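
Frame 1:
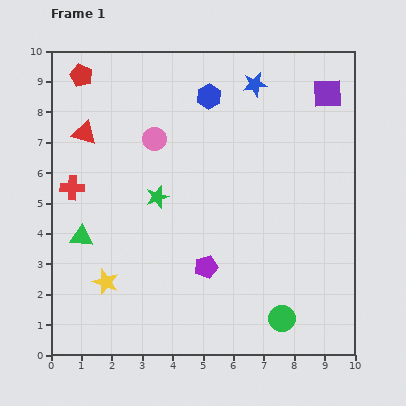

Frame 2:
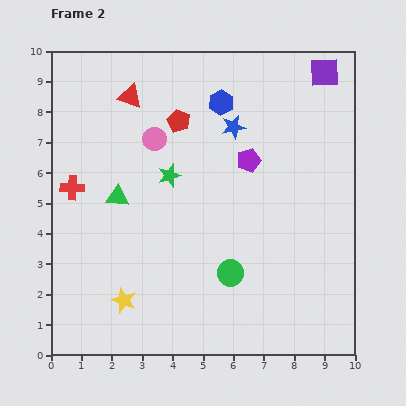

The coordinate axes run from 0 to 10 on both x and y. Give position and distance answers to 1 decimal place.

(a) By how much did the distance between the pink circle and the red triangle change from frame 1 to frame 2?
-0.7

Distance in frame 1: 2.3. Distance in frame 2: 1.6.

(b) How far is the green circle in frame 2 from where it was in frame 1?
2.3

The green circle moved from (7.6, 1.2) to (5.9, 2.7), a distance of √(1.7² + 1.5²) ≈ 2.3.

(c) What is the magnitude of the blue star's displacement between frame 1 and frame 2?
1.6

The blue star moved from (6.7, 8.9) to (6.0, 7.5), a distance of √(0.7² + 1.4²) ≈ 1.6.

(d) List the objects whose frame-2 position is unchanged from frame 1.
the pink circle, the red cross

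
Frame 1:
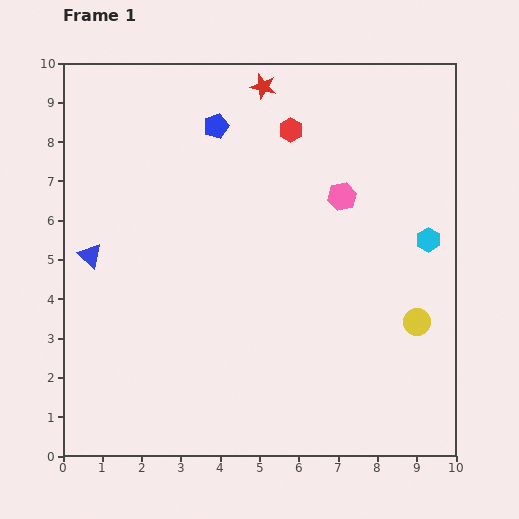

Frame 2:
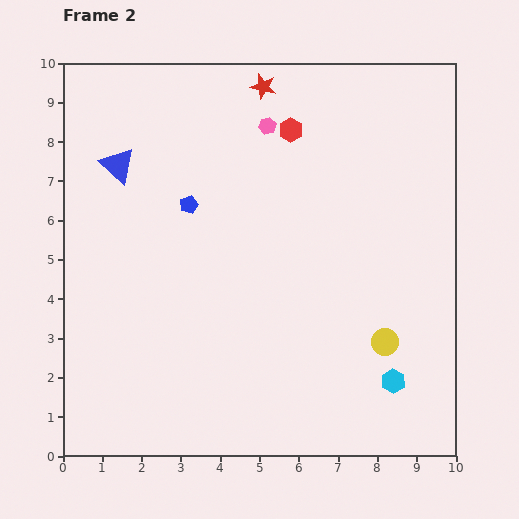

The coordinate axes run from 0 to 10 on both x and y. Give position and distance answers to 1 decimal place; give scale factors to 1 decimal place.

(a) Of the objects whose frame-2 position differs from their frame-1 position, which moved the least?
the yellow circle

(moved 0.9)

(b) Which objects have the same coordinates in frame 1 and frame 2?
the red star, the red hexagon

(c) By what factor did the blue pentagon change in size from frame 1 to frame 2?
0.7×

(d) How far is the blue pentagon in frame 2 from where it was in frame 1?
2.1

The blue pentagon moved from (3.9, 8.4) to (3.2, 6.4), a distance of √(0.7² + 2.0²) ≈ 2.1.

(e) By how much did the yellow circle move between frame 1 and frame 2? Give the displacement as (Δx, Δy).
(-0.8, -0.5)

The yellow circle was at (9.0, 3.4) in frame 1 and (8.2, 2.9) in frame 2.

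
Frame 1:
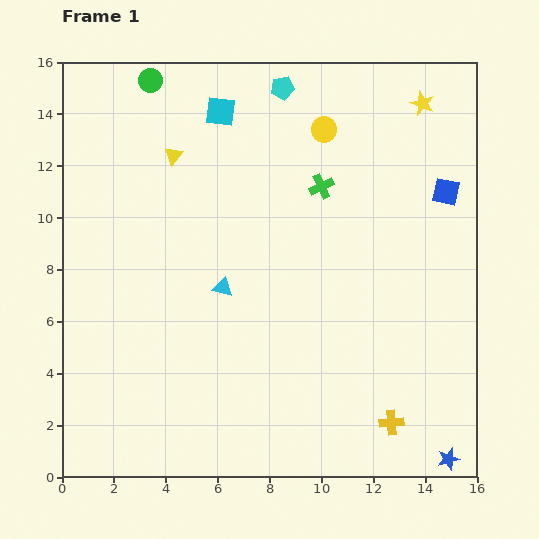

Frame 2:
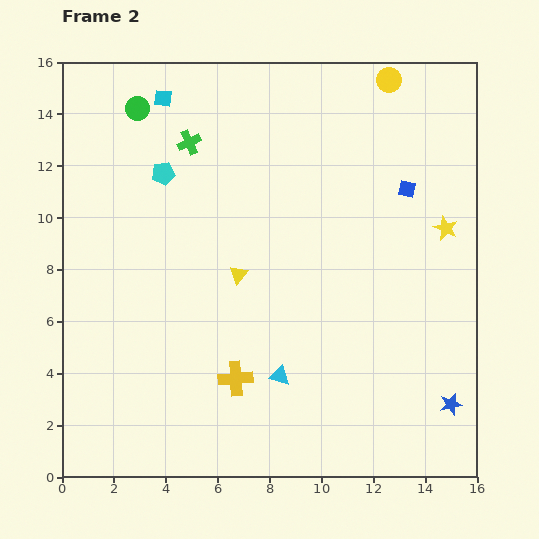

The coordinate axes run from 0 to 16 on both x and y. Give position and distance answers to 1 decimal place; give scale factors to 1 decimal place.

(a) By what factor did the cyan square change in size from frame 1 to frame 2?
0.6×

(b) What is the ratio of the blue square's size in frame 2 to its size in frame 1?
0.6×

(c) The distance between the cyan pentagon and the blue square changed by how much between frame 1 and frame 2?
+1.9

Distance in frame 1: 7.5. Distance in frame 2: 9.4.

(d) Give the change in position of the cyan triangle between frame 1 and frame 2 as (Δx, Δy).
(2.2, -3.4)

The cyan triangle was at (6.2, 7.3) in frame 1 and (8.4, 3.9) in frame 2.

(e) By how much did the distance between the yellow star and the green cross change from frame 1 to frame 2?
+5.4

Distance in frame 1: 5.0. Distance in frame 2: 10.4.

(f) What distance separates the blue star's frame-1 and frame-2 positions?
2.1

The blue star moved from (14.9, 0.7) to (15.0, 2.8), a distance of √(0.1² + 2.1²) ≈ 2.1.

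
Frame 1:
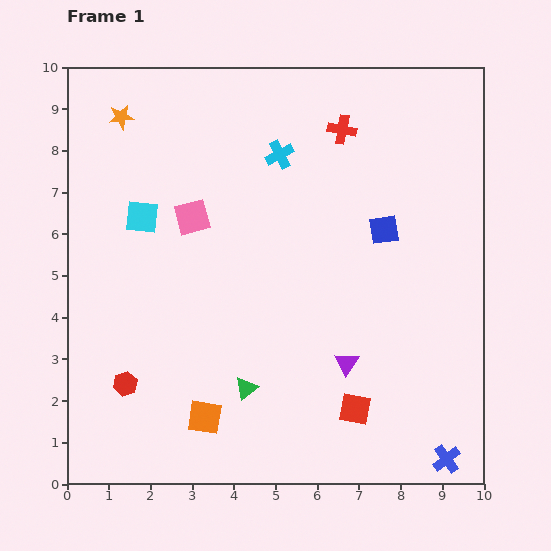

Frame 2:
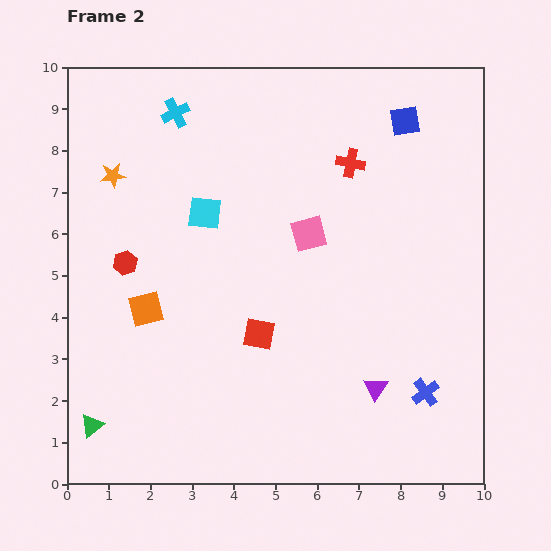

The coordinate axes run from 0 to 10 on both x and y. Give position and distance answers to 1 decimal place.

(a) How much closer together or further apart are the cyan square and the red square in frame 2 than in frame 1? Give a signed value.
-3.7

Distance in frame 1: 6.9. Distance in frame 2: 3.2.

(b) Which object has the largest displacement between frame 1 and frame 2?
the green triangle

(moved 3.8; next 3.0)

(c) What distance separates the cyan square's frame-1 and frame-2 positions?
1.5

The cyan square moved from (1.8, 6.4) to (3.3, 6.5), a distance of √(1.5² + 0.1²) ≈ 1.5.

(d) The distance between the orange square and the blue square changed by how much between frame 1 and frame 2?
+1.5

Distance in frame 1: 6.2. Distance in frame 2: 7.7.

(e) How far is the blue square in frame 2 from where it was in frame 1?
2.6

The blue square moved from (7.6, 6.1) to (8.1, 8.7), a distance of √(0.5² + 2.6²) ≈ 2.6.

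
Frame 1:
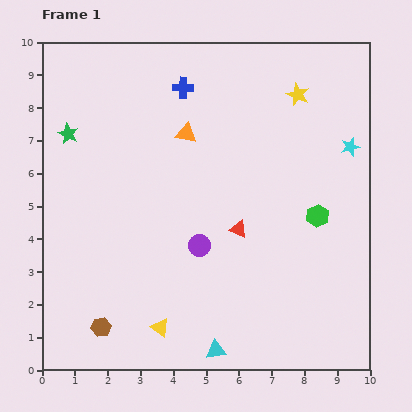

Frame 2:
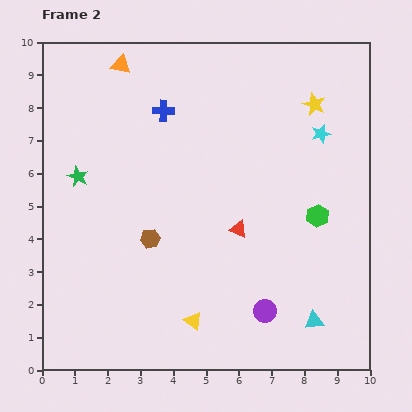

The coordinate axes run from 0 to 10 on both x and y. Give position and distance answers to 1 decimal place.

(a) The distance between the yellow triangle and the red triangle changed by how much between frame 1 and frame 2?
-0.7

Distance in frame 1: 3.8. Distance in frame 2: 3.1.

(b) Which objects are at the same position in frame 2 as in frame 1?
the red triangle, the green hexagon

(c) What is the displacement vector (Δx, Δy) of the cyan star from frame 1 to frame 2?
(-0.9, 0.4)

The cyan star was at (9.4, 6.8) in frame 1 and (8.5, 7.2) in frame 2.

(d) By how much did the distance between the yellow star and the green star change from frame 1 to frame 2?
+0.4

Distance in frame 1: 7.1. Distance in frame 2: 7.5.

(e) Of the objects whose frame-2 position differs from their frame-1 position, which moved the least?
the yellow star

(moved 0.6)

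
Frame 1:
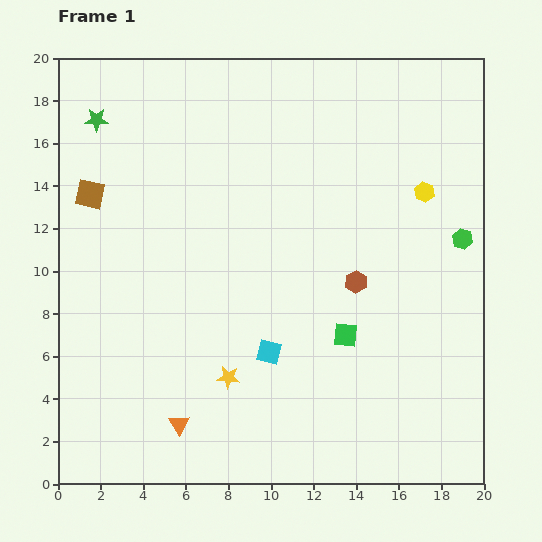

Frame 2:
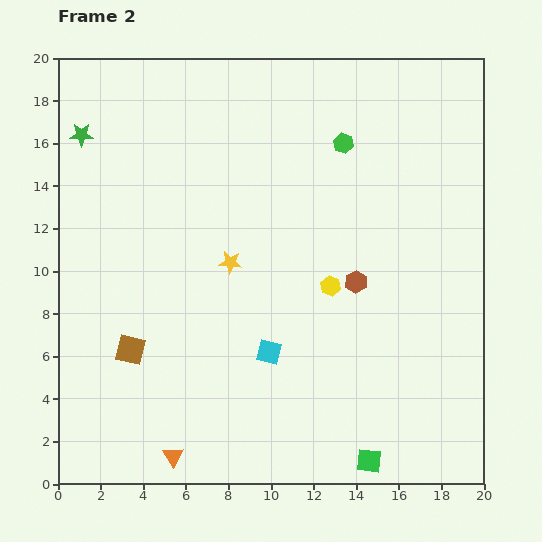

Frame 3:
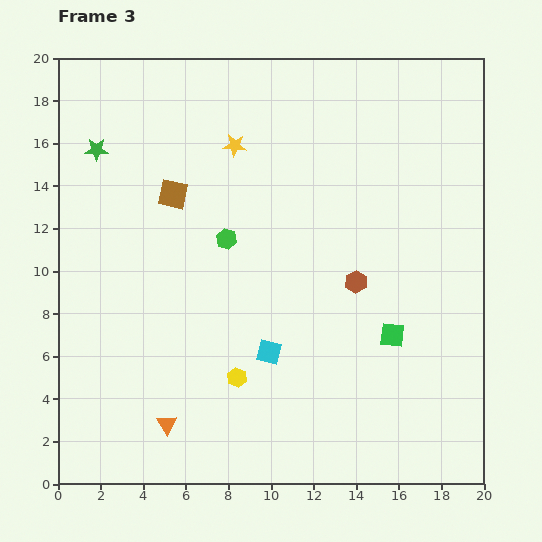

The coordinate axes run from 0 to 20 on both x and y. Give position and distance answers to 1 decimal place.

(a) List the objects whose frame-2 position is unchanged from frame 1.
the brown hexagon, the cyan square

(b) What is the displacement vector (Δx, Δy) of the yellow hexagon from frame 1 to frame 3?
(-8.8, -8.7)

The yellow hexagon was at (17.2, 13.7) in frame 1 and (8.4, 5.0) in frame 3.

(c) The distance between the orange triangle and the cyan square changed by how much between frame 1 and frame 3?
+0.5

Distance in frame 1: 5.4. Distance in frame 3: 5.9.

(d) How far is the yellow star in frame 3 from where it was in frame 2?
5.5

The yellow star moved from (8.1, 10.4) to (8.3, 15.9), a distance of √(0.2² + 5.5²) ≈ 5.5.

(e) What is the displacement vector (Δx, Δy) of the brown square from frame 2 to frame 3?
(2.0, 7.3)

The brown square was at (3.4, 6.3) in frame 2 and (5.4, 13.6) in frame 3.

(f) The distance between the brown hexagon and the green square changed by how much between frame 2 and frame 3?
-5.4

Distance in frame 2: 8.4. Distance in frame 3: 3.0.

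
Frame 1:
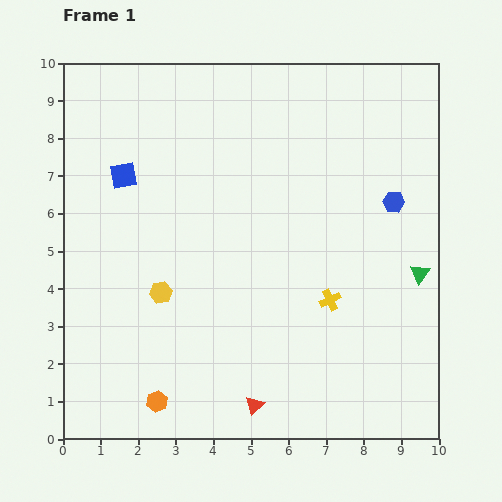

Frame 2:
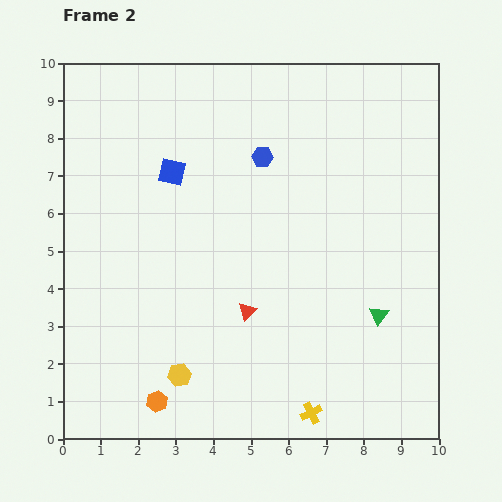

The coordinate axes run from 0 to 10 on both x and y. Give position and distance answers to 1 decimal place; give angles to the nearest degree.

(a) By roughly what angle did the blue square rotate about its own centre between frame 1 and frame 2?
23° clockwise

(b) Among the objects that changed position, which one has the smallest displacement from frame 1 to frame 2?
the blue square

(moved 1.3)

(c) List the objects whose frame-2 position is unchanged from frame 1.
the orange hexagon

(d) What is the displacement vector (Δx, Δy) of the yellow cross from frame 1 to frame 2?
(-0.5, -3.0)

The yellow cross was at (7.1, 3.7) in frame 1 and (6.6, 0.7) in frame 2.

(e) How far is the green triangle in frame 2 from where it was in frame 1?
1.6

The green triangle moved from (9.5, 4.4) to (8.4, 3.3), a distance of √(1.1² + 1.1²) ≈ 1.6.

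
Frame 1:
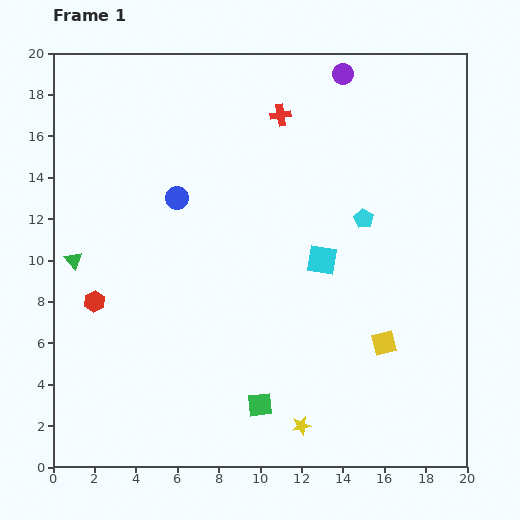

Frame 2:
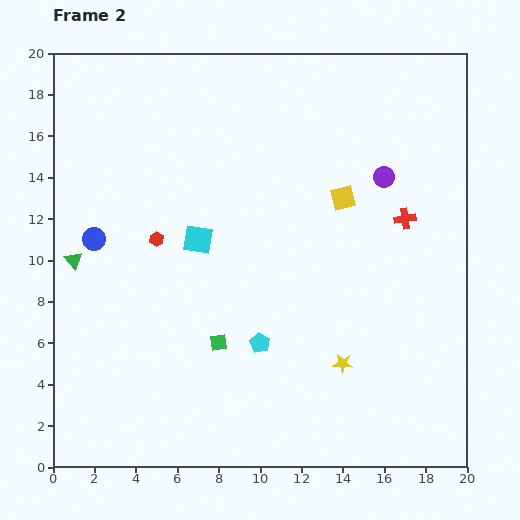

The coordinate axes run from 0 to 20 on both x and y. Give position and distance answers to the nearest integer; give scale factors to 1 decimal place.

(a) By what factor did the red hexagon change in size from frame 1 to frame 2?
0.7×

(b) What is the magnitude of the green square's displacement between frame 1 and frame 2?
4

The green square moved from (10, 3) to (8, 6), a distance of √(2² + 3²) ≈ 4.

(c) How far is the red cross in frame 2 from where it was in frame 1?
8

The red cross moved from (11, 17) to (17, 12), a distance of √(6² + 5²) ≈ 8.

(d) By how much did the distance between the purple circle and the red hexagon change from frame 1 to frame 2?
-5

Distance in frame 1: 16. Distance in frame 2: 11.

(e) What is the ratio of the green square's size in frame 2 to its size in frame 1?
0.7×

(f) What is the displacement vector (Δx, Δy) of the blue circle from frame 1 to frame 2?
(-4, -2)

The blue circle was at (6, 13) in frame 1 and (2, 11) in frame 2.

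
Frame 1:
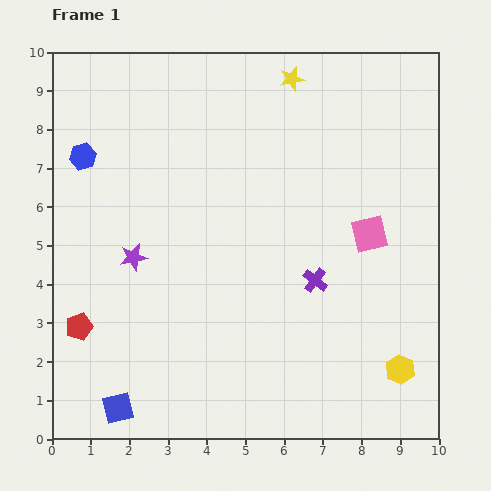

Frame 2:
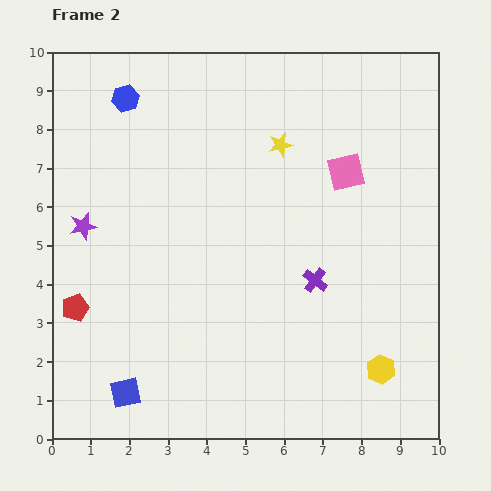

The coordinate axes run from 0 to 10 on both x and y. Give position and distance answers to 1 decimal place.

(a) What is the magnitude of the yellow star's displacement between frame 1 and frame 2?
1.7

The yellow star moved from (6.2, 9.3) to (5.9, 7.6), a distance of √(0.3² + 1.7²) ≈ 1.7.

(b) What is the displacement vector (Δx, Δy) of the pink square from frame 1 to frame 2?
(-0.6, 1.6)

The pink square was at (8.2, 5.3) in frame 1 and (7.6, 6.9) in frame 2.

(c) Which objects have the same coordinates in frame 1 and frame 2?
the purple cross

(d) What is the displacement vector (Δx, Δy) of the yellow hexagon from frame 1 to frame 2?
(-0.5, 0.0)

The yellow hexagon was at (9.0, 1.8) in frame 1 and (8.5, 1.8) in frame 2.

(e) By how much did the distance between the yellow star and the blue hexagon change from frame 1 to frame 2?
-1.6

Distance in frame 1: 5.8. Distance in frame 2: 4.2.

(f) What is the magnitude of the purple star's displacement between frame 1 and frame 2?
1.5

The purple star moved from (2.1, 4.7) to (0.8, 5.5), a distance of √(1.3² + 0.8²) ≈ 1.5.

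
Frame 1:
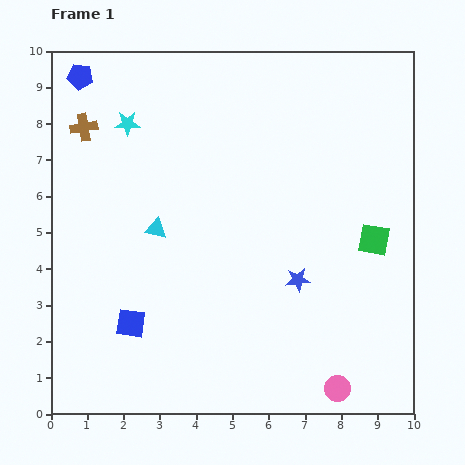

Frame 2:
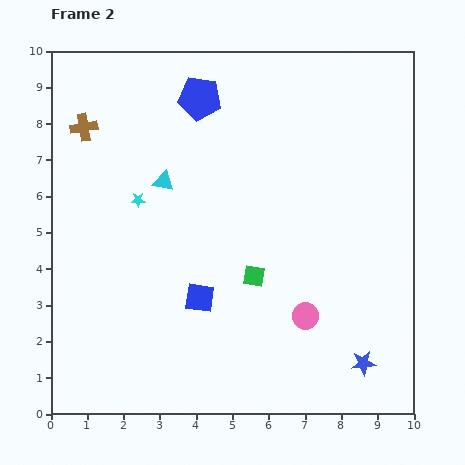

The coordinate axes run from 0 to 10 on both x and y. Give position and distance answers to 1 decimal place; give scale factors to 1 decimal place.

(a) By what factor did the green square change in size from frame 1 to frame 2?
0.7×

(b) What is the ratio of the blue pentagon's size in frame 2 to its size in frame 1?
1.6×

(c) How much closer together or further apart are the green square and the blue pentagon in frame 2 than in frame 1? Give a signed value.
-4.2

Distance in frame 1: 9.3. Distance in frame 2: 5.1.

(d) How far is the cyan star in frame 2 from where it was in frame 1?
2.1

The cyan star moved from (2.1, 8.0) to (2.4, 5.9), a distance of √(0.3² + 2.1²) ≈ 2.1.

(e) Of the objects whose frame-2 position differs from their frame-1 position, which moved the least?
the cyan triangle

(moved 1.3)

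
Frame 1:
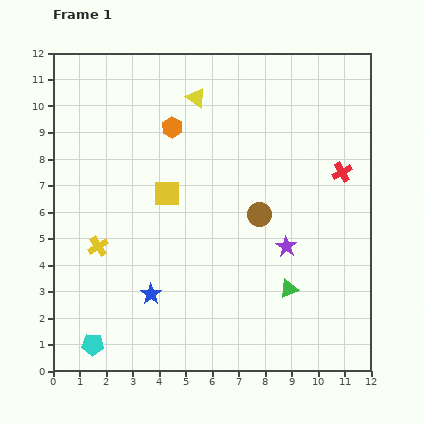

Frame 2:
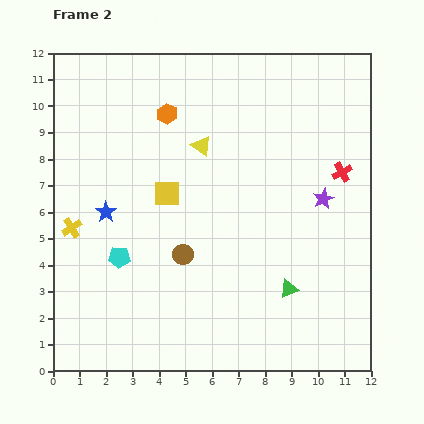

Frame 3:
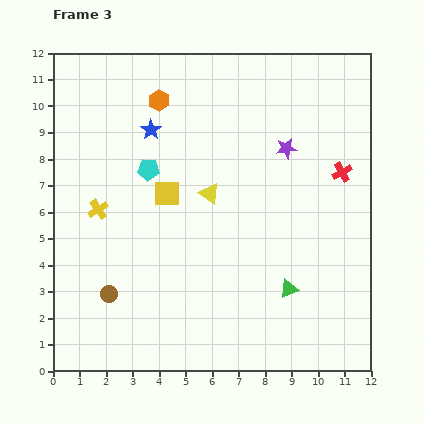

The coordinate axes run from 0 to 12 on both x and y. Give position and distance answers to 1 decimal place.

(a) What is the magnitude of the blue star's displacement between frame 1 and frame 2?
3.5

The blue star moved from (3.7, 2.9) to (2.0, 6.0), a distance of √(1.7² + 3.1²) ≈ 3.5.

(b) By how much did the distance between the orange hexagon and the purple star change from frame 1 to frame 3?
-1.1

Distance in frame 1: 6.2. Distance in frame 3: 5.1.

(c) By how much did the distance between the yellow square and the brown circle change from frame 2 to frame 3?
+2.0

Distance in frame 2: 2.4. Distance in frame 3: 4.4.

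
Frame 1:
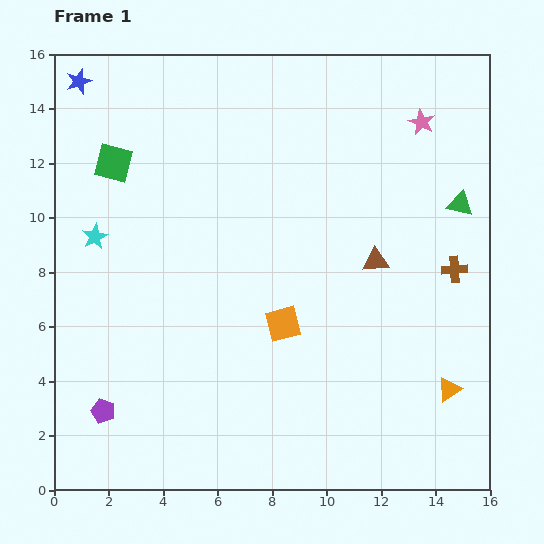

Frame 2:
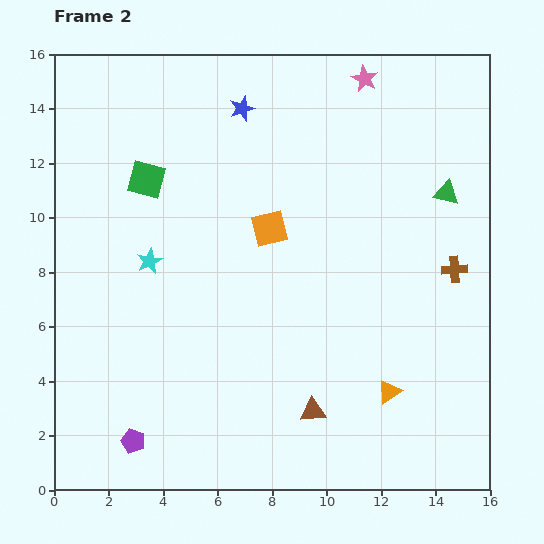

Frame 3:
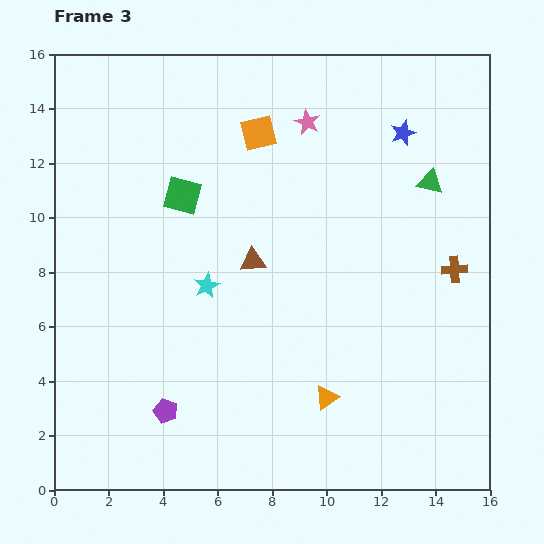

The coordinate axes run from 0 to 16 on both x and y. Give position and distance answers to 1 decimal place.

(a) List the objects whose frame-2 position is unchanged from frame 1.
the brown cross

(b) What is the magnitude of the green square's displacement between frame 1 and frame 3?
2.8

The green square moved from (2.2, 12.0) to (4.7, 10.8), a distance of √(2.5² + 1.2²) ≈ 2.8.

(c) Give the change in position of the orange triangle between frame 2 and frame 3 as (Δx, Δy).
(-2.3, -0.2)

The orange triangle was at (12.3, 3.6) in frame 2 and (10.0, 3.4) in frame 3.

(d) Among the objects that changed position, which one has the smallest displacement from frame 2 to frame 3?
the green triangle

(moved 0.7)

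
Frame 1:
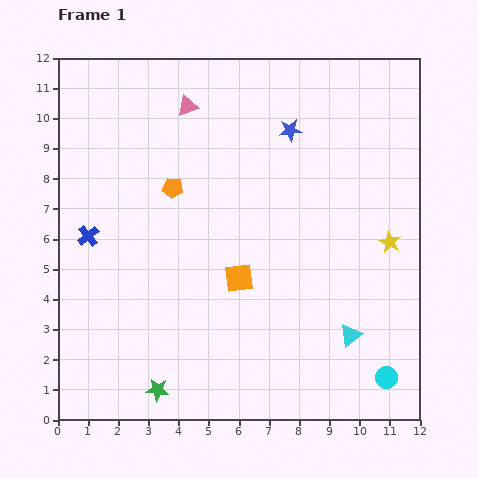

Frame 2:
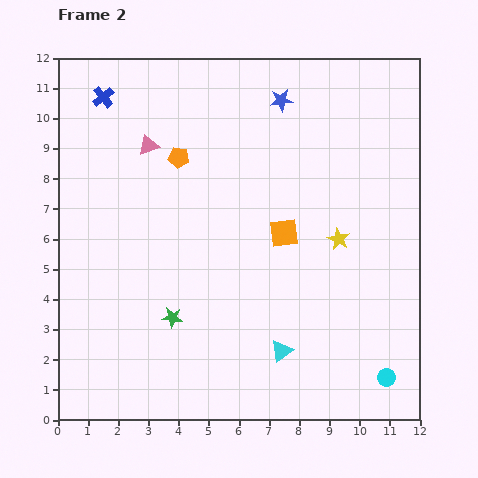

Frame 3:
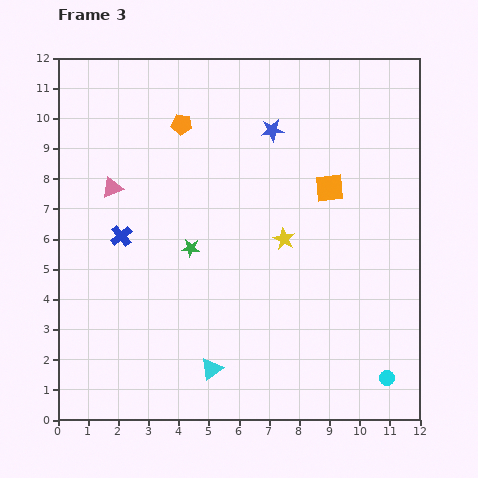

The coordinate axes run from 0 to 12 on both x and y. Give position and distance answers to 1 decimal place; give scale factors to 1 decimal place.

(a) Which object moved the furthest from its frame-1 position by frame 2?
the blue cross

(moved 4.6; next 2.5)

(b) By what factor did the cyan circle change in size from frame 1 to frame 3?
0.7×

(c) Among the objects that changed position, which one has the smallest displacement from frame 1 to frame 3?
the blue star

(moved 0.6)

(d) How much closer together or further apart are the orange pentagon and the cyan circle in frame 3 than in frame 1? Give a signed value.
+1.3

Distance in frame 1: 9.5. Distance in frame 3: 10.8.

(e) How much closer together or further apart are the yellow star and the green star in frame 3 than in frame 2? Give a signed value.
-3.0

Distance in frame 2: 6.1. Distance in frame 3: 3.1.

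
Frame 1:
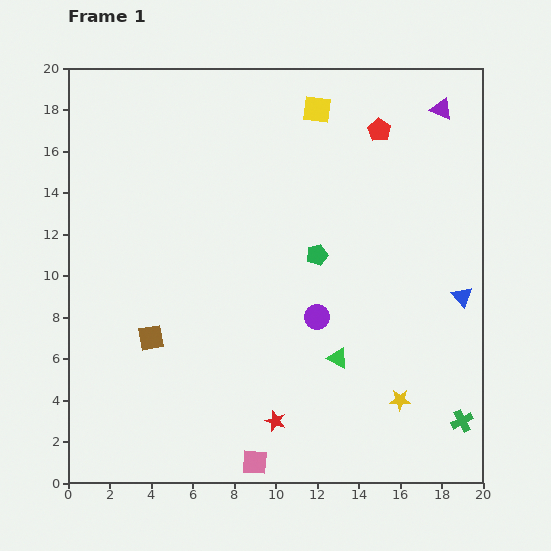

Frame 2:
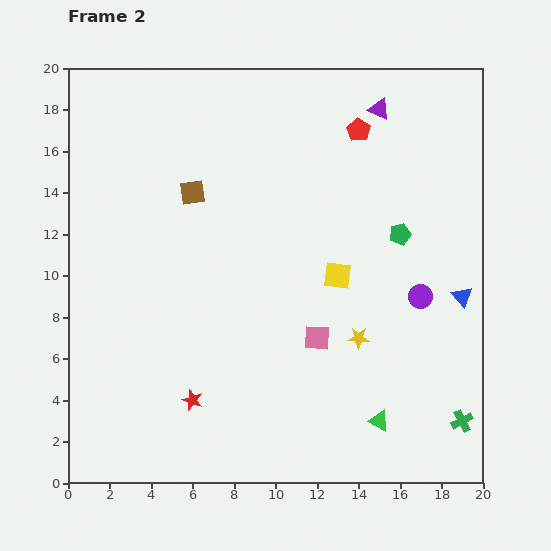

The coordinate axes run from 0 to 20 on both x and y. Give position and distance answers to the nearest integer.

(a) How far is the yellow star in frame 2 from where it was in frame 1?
4

The yellow star moved from (16, 4) to (14, 7), a distance of √(2² + 3²) ≈ 4.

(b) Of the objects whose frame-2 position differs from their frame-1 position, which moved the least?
the red pentagon

(moved 1)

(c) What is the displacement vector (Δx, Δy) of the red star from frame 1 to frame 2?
(-4, 1)

The red star was at (10, 3) in frame 1 and (6, 4) in frame 2.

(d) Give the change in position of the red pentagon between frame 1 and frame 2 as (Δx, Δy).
(-1, 0)

The red pentagon was at (15, 17) in frame 1 and (14, 17) in frame 2.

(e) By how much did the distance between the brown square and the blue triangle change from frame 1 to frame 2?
-1

Distance in frame 1: 15. Distance in frame 2: 14.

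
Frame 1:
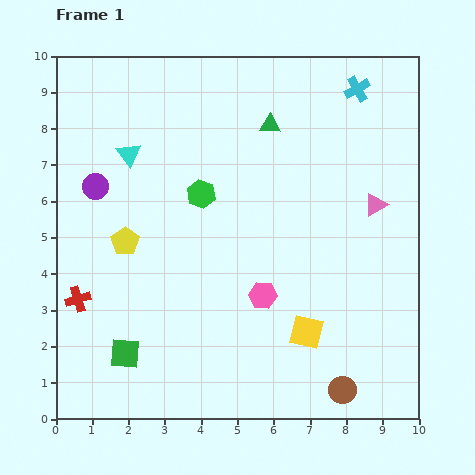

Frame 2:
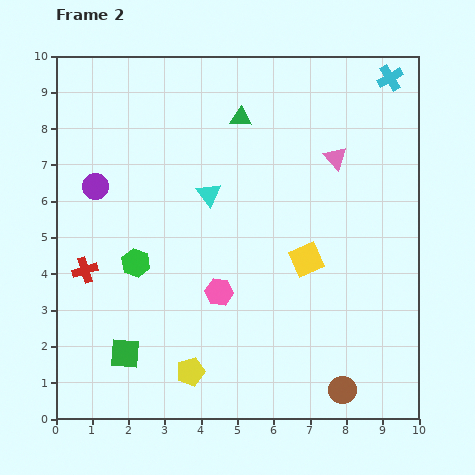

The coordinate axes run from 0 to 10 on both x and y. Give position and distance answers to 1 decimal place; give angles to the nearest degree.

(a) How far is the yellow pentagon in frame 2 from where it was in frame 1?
4.0

The yellow pentagon moved from (1.9, 4.9) to (3.7, 1.3), a distance of √(1.8² + 3.6²) ≈ 4.0.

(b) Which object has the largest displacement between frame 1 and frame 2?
the yellow pentagon

(moved 4.0; next 2.6)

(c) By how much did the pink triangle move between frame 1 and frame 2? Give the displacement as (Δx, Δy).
(-1.1, 1.3)

The pink triangle was at (8.8, 5.9) in frame 1 and (7.7, 7.2) in frame 2.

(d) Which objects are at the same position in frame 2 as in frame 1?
the brown circle, the green square, the purple circle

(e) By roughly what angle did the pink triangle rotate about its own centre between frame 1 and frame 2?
41° counter-clockwise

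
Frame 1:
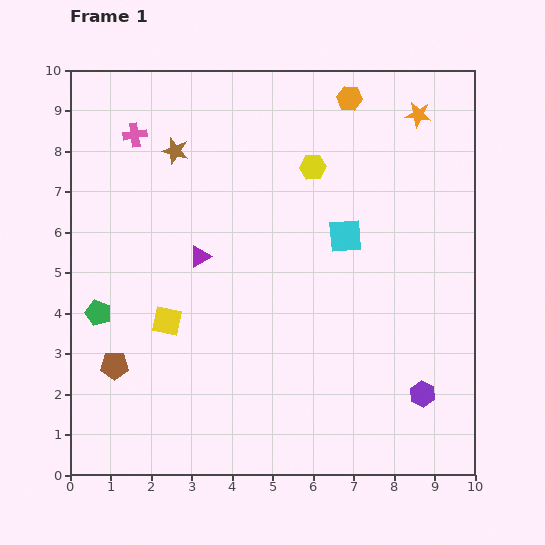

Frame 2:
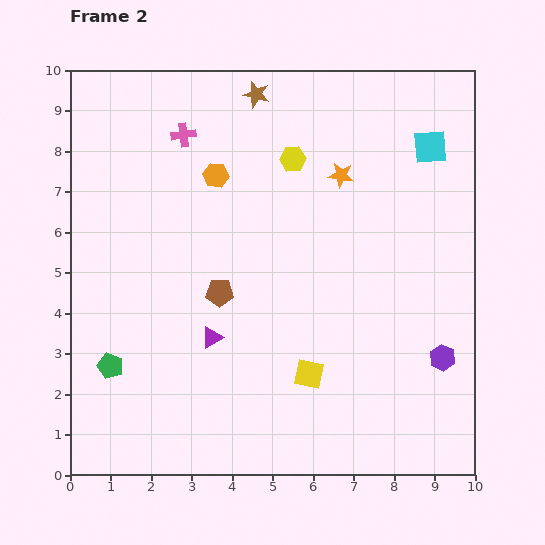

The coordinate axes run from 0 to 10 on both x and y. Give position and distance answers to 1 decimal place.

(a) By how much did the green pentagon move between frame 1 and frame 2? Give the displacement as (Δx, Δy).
(0.3, -1.3)

The green pentagon was at (0.7, 4.0) in frame 1 and (1.0, 2.7) in frame 2.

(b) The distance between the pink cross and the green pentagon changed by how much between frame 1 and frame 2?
+1.5

Distance in frame 1: 4.5. Distance in frame 2: 6.0.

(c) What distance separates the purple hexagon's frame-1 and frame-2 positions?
1.0

The purple hexagon moved from (8.7, 2.0) to (9.2, 2.9), a distance of √(0.5² + 0.9²) ≈ 1.0.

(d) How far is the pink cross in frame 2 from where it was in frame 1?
1.2

The pink cross moved from (1.6, 8.4) to (2.8, 8.4), a distance of √(1.2² + 0.0²) ≈ 1.2.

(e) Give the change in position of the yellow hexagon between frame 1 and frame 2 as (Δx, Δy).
(-0.5, 0.2)

The yellow hexagon was at (6.0, 7.6) in frame 1 and (5.5, 7.8) in frame 2.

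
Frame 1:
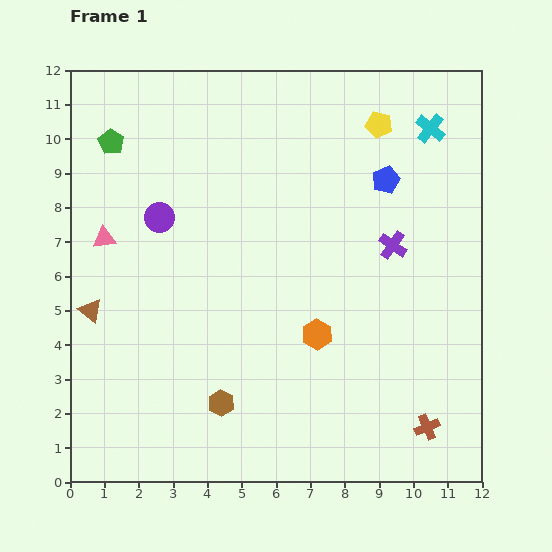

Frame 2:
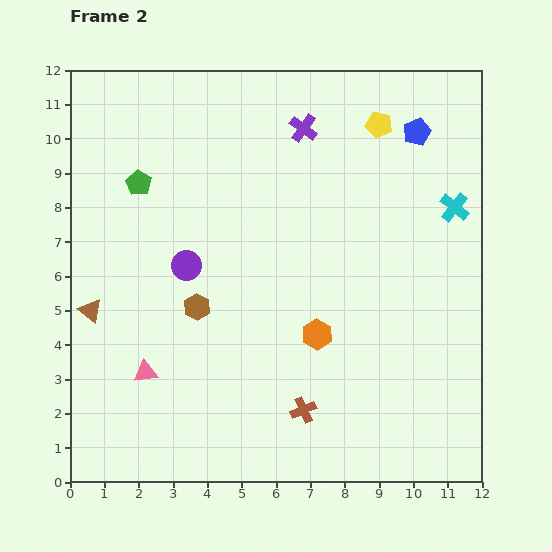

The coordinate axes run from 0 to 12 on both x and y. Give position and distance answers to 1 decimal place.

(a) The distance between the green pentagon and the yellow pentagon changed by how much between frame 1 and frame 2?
-0.6

Distance in frame 1: 7.8. Distance in frame 2: 7.2.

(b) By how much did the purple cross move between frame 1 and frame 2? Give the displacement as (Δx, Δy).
(-2.6, 3.4)

The purple cross was at (9.4, 6.9) in frame 1 and (6.8, 10.3) in frame 2.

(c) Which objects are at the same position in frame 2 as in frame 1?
the orange hexagon, the brown triangle, the yellow pentagon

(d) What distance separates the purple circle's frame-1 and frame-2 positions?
1.6

The purple circle moved from (2.6, 7.7) to (3.4, 6.3), a distance of √(0.8² + 1.4²) ≈ 1.6.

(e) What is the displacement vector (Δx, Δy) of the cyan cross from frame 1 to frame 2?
(0.7, -2.3)

The cyan cross was at (10.5, 10.3) in frame 1 and (11.2, 8.0) in frame 2.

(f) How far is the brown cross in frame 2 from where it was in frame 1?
3.6

The brown cross moved from (10.4, 1.6) to (6.8, 2.1), a distance of √(3.6² + 0.5²) ≈ 3.6.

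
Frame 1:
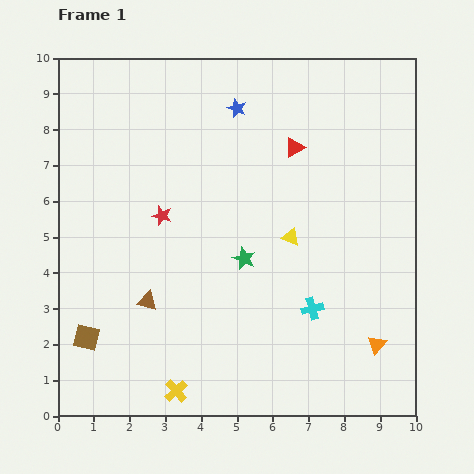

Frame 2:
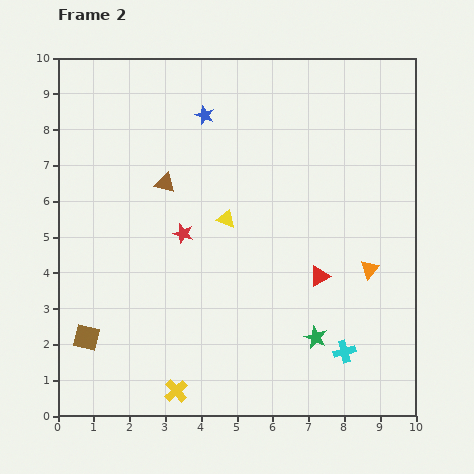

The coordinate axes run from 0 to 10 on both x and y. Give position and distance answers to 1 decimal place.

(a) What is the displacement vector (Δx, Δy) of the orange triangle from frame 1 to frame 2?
(-0.2, 2.1)

The orange triangle was at (8.9, 2.0) in frame 1 and (8.7, 4.1) in frame 2.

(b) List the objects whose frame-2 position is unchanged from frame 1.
the brown square, the yellow cross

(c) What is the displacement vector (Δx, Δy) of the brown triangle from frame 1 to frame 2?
(0.5, 3.3)

The brown triangle was at (2.5, 3.2) in frame 1 and (3.0, 6.5) in frame 2.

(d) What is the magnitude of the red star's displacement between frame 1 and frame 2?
0.8

The red star moved from (2.9, 5.6) to (3.5, 5.1), a distance of √(0.6² + 0.5²) ≈ 0.8.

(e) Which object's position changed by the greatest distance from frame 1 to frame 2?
the red triangle

(moved 3.7; next 3.3)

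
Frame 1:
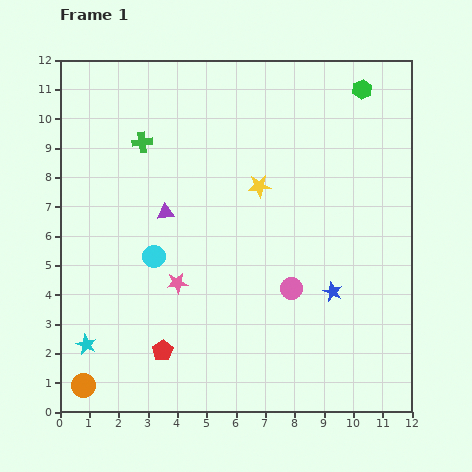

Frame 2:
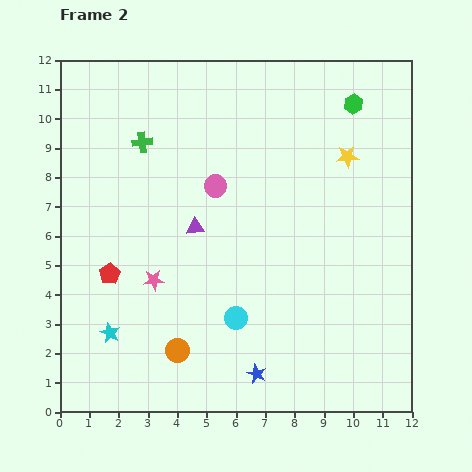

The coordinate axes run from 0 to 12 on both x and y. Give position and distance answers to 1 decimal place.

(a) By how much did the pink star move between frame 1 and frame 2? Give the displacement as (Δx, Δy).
(-0.8, 0.1)

The pink star was at (4.0, 4.4) in frame 1 and (3.2, 4.5) in frame 2.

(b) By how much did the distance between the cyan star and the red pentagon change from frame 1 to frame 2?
-0.6

Distance in frame 1: 2.6. Distance in frame 2: 2.0.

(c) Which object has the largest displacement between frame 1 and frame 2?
the pink circle

(moved 4.4; next 3.8)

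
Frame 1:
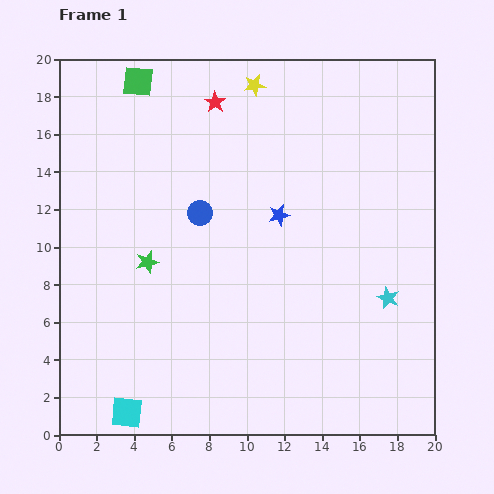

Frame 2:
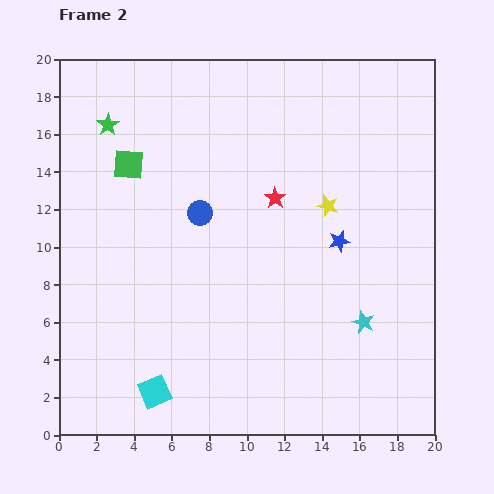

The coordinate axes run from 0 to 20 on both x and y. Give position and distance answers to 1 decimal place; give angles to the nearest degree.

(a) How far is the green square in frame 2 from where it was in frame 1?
4.4

The green square moved from (4.2, 18.8) to (3.7, 14.4), a distance of √(0.5² + 4.4²) ≈ 4.4.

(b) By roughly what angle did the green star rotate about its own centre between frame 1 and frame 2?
21° counter-clockwise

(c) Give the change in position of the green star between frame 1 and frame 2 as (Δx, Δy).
(-2.1, 7.3)

The green star was at (4.7, 9.2) in frame 1 and (2.6, 16.5) in frame 2.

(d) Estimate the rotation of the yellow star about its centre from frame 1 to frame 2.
25° clockwise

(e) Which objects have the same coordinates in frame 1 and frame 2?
the blue circle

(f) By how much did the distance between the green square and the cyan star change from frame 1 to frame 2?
-2.5

Distance in frame 1: 17.6. Distance in frame 2: 15.1.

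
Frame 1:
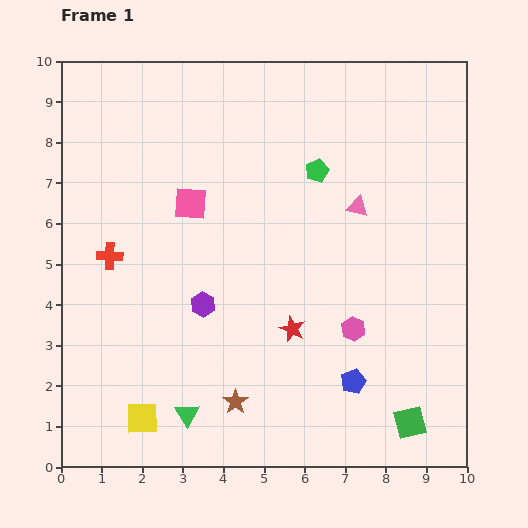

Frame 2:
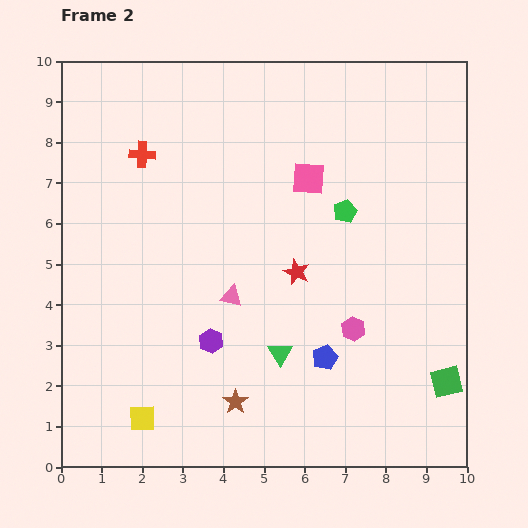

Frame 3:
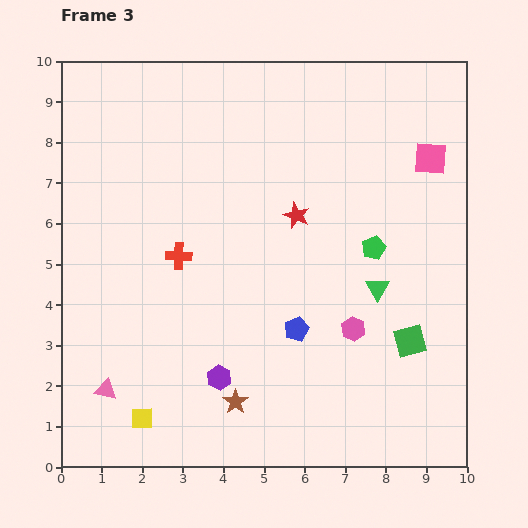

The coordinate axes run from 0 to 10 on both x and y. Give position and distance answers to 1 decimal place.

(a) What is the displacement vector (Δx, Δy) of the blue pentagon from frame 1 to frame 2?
(-0.7, 0.6)

The blue pentagon was at (7.2, 2.1) in frame 1 and (6.5, 2.7) in frame 2.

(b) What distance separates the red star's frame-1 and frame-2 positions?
1.4

The red star moved from (5.7, 3.4) to (5.8, 4.8), a distance of √(0.1² + 1.4²) ≈ 1.4.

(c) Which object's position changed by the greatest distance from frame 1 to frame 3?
the pink triangle

(moved 7.7; next 6.0)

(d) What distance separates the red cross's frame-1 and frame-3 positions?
1.7

The red cross moved from (1.2, 5.2) to (2.9, 5.2), a distance of √(1.7² + 0.0²) ≈ 1.7.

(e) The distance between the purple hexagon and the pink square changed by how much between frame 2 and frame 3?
+2.8

Distance in frame 2: 4.7. Distance in frame 3: 7.5.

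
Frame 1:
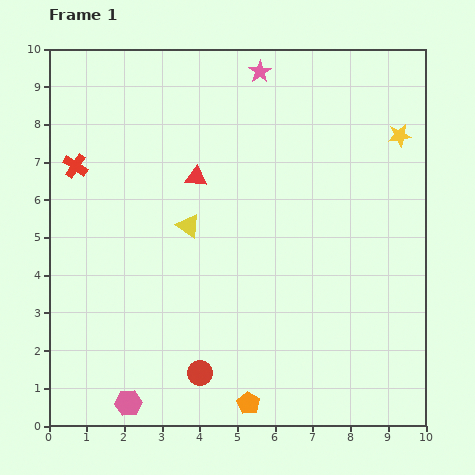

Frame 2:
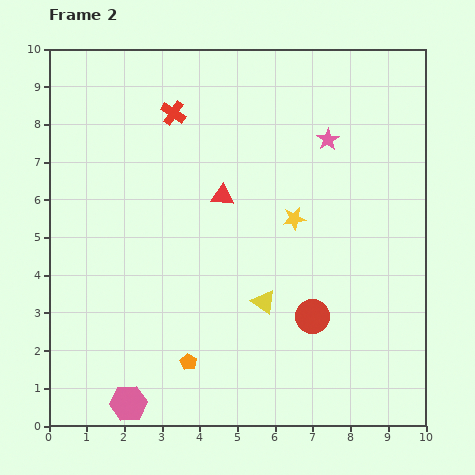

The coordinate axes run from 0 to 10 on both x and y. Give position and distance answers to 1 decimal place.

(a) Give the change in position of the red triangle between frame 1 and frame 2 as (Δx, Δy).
(0.7, -0.5)

The red triangle was at (3.9, 6.6) in frame 1 and (4.6, 6.1) in frame 2.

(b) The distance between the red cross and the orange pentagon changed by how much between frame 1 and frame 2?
-1.2

Distance in frame 1: 7.8. Distance in frame 2: 6.6.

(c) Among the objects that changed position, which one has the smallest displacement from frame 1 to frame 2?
the red triangle

(moved 0.9)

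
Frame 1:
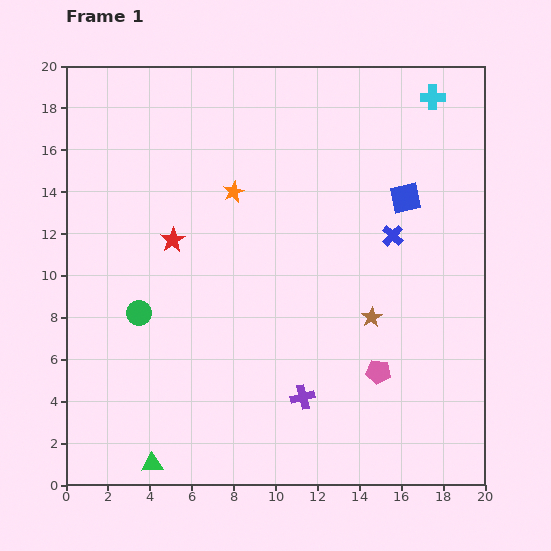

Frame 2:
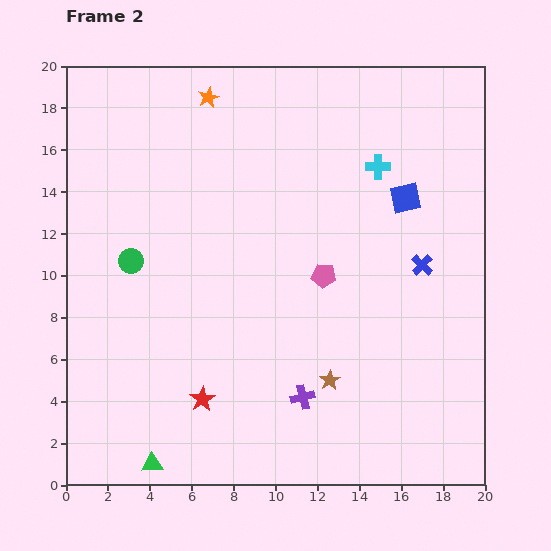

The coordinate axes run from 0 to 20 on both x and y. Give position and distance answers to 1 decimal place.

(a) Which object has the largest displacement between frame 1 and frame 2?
the red star

(moved 7.7; next 5.3)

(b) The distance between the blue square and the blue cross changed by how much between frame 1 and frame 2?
+1.4

Distance in frame 1: 1.9. Distance in frame 2: 3.3.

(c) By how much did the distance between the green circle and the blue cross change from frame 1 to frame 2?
+1.2

Distance in frame 1: 12.7. Distance in frame 2: 13.9.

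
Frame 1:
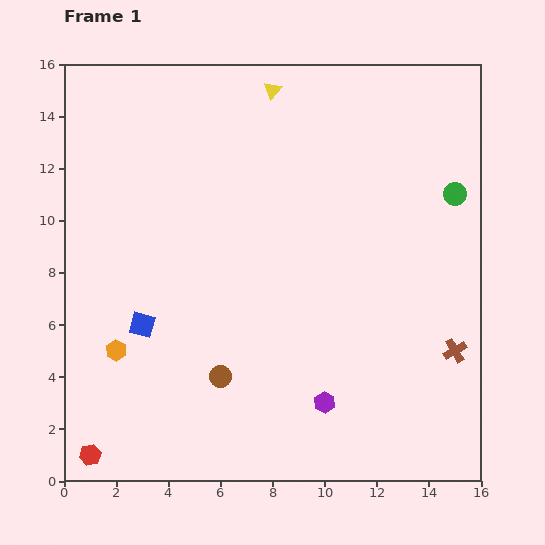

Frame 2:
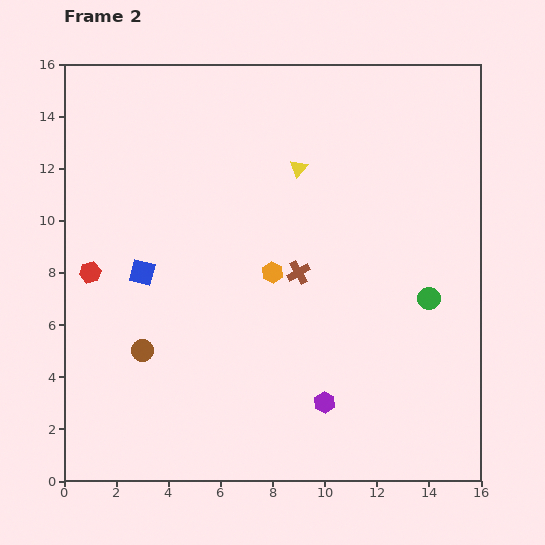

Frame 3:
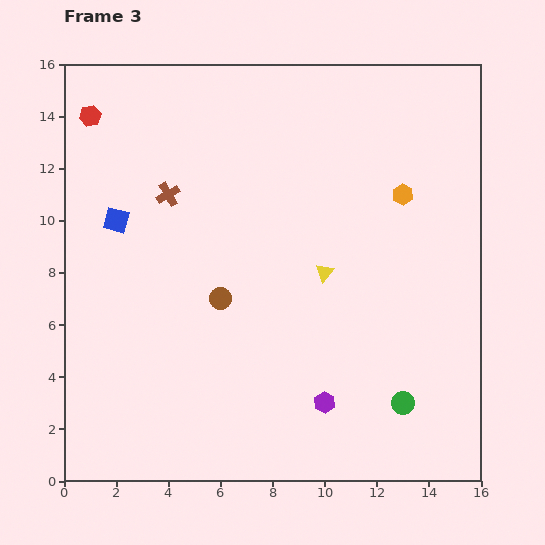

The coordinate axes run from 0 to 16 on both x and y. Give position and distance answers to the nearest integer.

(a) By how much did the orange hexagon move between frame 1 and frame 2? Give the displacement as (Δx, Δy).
(6, 3)

The orange hexagon was at (2, 5) in frame 1 and (8, 8) in frame 2.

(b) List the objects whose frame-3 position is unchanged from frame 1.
the purple hexagon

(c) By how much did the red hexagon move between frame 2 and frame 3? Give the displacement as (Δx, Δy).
(0, 6)

The red hexagon was at (1, 8) in frame 2 and (1, 14) in frame 3.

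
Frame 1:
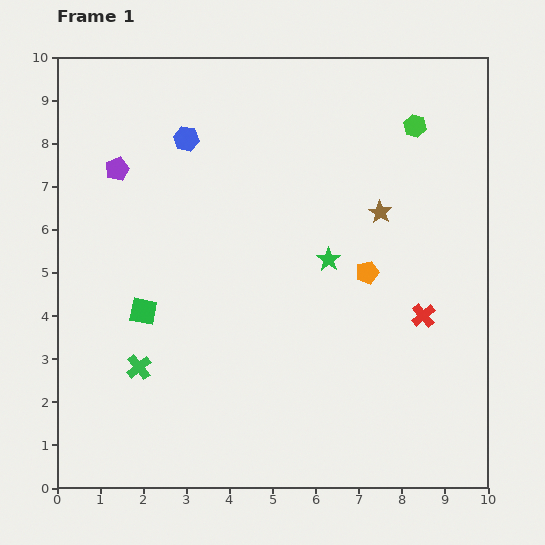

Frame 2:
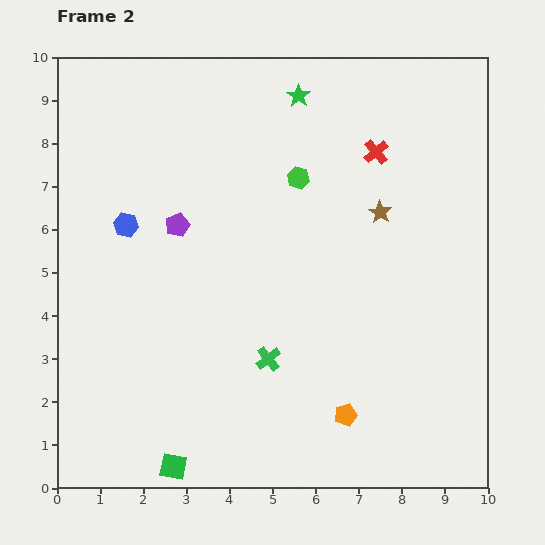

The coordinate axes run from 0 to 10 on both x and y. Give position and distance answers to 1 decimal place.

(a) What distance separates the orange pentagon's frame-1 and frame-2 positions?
3.3

The orange pentagon moved from (7.2, 5.0) to (6.7, 1.7), a distance of √(0.5² + 3.3²) ≈ 3.3.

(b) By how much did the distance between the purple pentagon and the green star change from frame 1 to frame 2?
-1.2

Distance in frame 1: 5.3. Distance in frame 2: 4.1.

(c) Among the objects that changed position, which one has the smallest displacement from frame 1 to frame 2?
the purple pentagon

(moved 1.9)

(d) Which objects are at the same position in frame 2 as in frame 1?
the brown star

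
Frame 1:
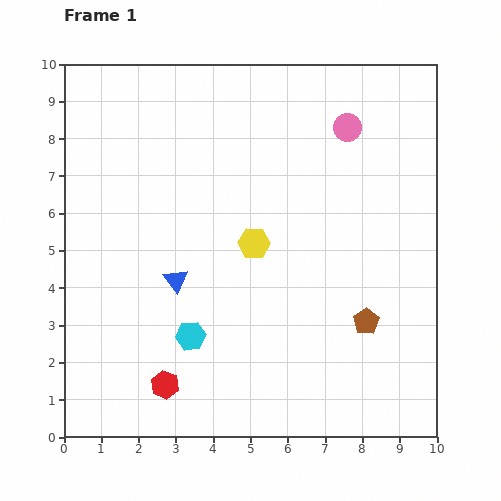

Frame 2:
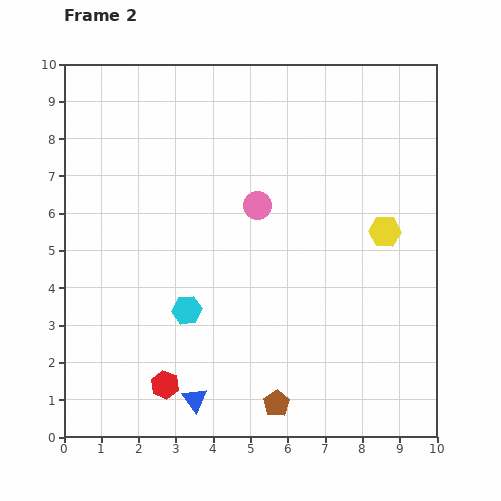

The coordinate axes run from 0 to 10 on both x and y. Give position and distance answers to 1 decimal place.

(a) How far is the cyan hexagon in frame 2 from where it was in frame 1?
0.7

The cyan hexagon moved from (3.4, 2.7) to (3.3, 3.4), a distance of √(0.1² + 0.7²) ≈ 0.7.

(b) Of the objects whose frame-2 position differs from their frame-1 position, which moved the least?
the cyan hexagon

(moved 0.7)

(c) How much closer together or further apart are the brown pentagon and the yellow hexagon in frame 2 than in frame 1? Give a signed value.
+1.7

Distance in frame 1: 3.7. Distance in frame 2: 5.4.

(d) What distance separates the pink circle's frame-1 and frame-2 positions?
3.2

The pink circle moved from (7.6, 8.3) to (5.2, 6.2), a distance of √(2.4² + 2.1²) ≈ 3.2.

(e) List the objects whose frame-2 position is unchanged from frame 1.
the red hexagon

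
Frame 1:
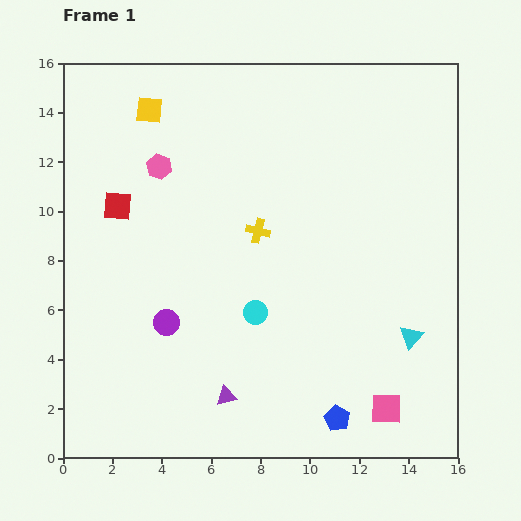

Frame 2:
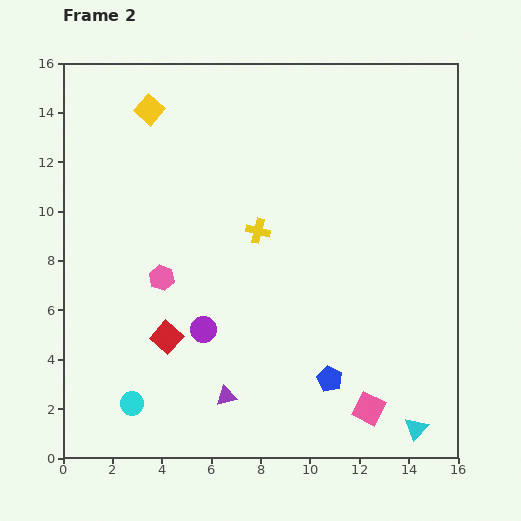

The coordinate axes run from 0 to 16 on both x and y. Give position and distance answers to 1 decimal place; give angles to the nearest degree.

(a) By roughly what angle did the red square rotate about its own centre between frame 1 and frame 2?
37° clockwise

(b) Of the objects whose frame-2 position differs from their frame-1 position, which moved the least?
the pink square

(moved 0.7)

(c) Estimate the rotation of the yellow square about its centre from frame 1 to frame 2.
36° clockwise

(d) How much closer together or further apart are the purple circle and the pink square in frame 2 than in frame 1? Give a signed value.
-2.2

Distance in frame 1: 9.6. Distance in frame 2: 7.4.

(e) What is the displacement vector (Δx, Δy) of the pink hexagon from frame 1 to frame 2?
(0.1, -4.5)

The pink hexagon was at (3.9, 11.8) in frame 1 and (4.0, 7.3) in frame 2.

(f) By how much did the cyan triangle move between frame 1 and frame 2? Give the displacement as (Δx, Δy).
(0.2, -3.7)

The cyan triangle was at (14.1, 4.9) in frame 1 and (14.3, 1.2) in frame 2.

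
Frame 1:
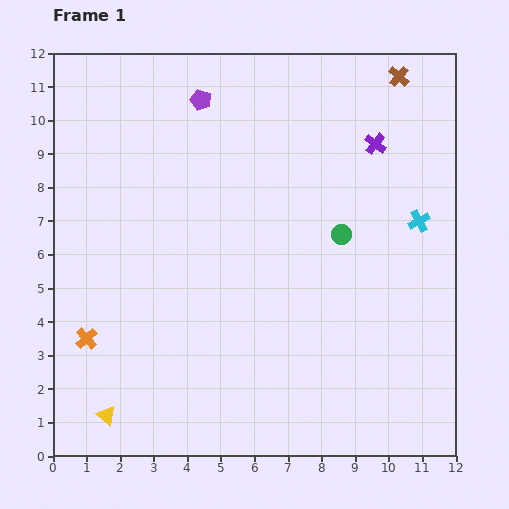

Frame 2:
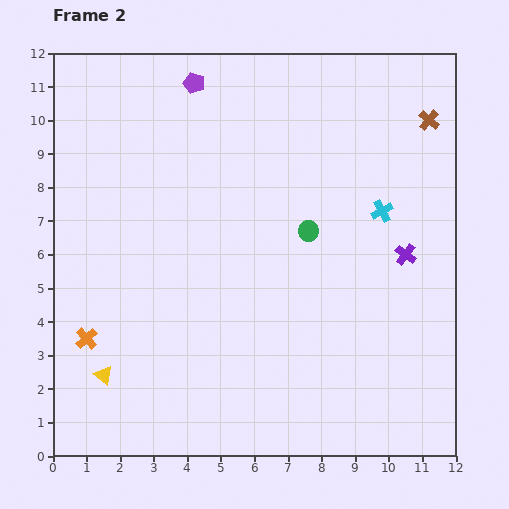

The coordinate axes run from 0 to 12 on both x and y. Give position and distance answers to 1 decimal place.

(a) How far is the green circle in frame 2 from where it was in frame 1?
1.0

The green circle moved from (8.6, 6.6) to (7.6, 6.7), a distance of √(1.0² + 0.1²) ≈ 1.0.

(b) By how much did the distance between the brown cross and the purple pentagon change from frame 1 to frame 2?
+1.2

Distance in frame 1: 5.9. Distance in frame 2: 7.1.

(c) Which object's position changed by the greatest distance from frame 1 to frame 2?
the purple cross

(moved 3.4; next 1.6)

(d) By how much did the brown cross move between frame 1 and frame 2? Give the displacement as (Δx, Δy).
(0.9, -1.3)

The brown cross was at (10.3, 11.3) in frame 1 and (11.2, 10.0) in frame 2.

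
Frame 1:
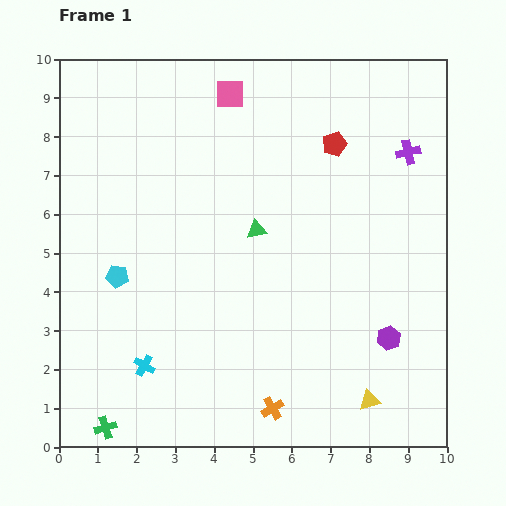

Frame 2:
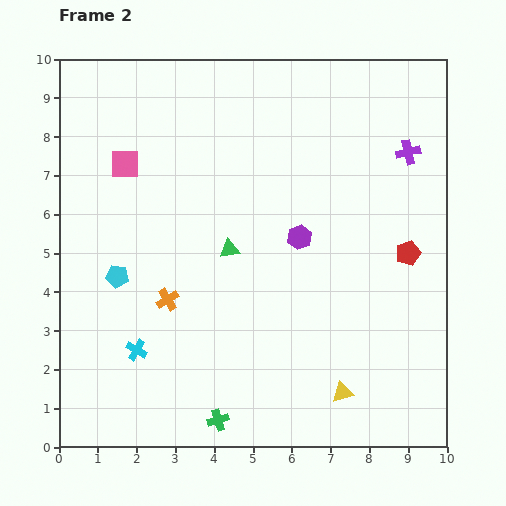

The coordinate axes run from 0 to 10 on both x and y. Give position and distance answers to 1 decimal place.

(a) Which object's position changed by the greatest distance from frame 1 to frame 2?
the orange cross

(moved 3.9; next 3.5)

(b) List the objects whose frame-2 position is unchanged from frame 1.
the purple cross, the cyan pentagon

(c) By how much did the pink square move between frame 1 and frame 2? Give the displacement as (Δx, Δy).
(-2.7, -1.8)

The pink square was at (4.4, 9.1) in frame 1 and (1.7, 7.3) in frame 2.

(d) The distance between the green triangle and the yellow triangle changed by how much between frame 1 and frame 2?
-0.6

Distance in frame 1: 5.3. Distance in frame 2: 4.7.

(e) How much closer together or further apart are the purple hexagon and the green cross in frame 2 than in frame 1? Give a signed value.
-2.6

Distance in frame 1: 7.7. Distance in frame 2: 5.1.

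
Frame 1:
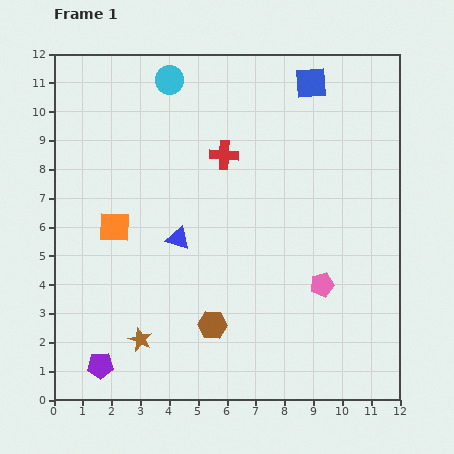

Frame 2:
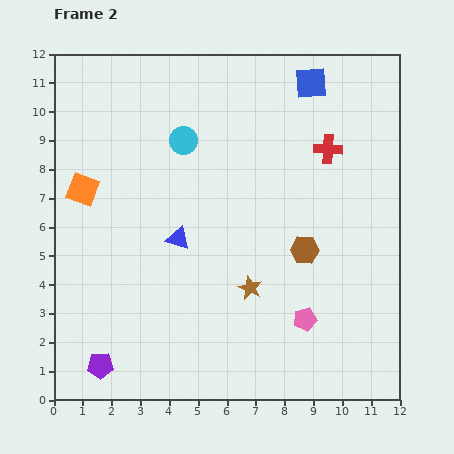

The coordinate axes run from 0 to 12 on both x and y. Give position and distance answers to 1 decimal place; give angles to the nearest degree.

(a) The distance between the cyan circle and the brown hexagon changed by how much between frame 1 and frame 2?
-2.9

Distance in frame 1: 8.6. Distance in frame 2: 5.7.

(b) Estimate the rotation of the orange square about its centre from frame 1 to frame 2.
18° clockwise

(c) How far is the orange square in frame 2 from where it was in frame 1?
1.7

The orange square moved from (2.1, 6.0) to (1.0, 7.3), a distance of √(1.1² + 1.3²) ≈ 1.7.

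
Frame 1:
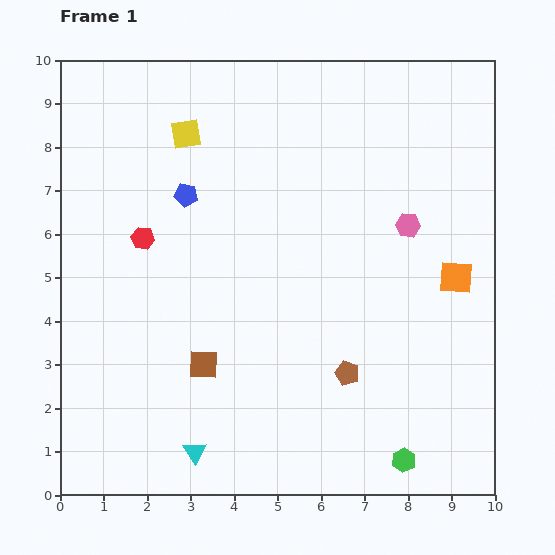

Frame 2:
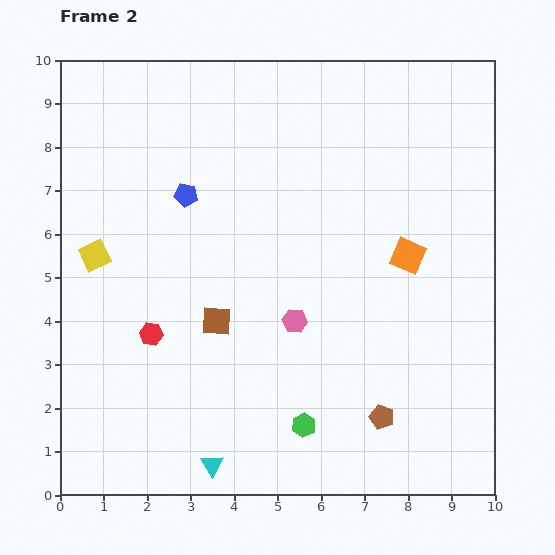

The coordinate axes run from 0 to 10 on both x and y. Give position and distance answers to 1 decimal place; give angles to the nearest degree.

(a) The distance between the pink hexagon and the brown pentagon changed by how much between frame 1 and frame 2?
-0.7

Distance in frame 1: 3.7. Distance in frame 2: 3.0.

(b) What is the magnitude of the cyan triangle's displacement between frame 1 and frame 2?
0.5

The cyan triangle moved from (3.1, 1.0) to (3.5, 0.7), a distance of √(0.4² + 0.3²) ≈ 0.5.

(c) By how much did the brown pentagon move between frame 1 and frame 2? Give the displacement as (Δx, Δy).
(0.8, -1.0)

The brown pentagon was at (6.6, 2.8) in frame 1 and (7.4, 1.8) in frame 2.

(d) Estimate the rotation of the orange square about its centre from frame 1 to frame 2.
19° clockwise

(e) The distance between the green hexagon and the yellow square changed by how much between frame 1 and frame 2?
-2.8

Distance in frame 1: 9.0. Distance in frame 2: 6.2.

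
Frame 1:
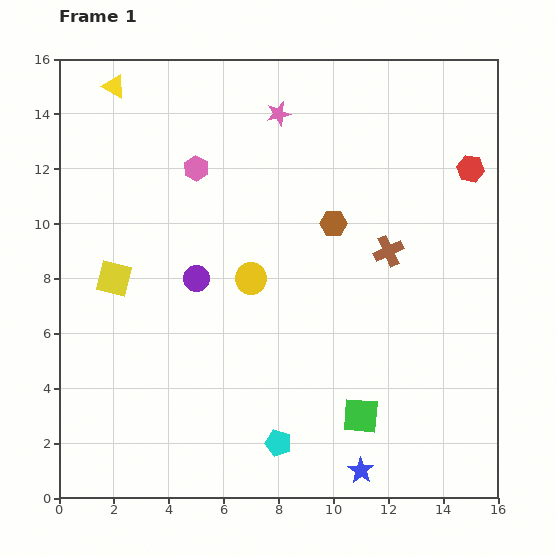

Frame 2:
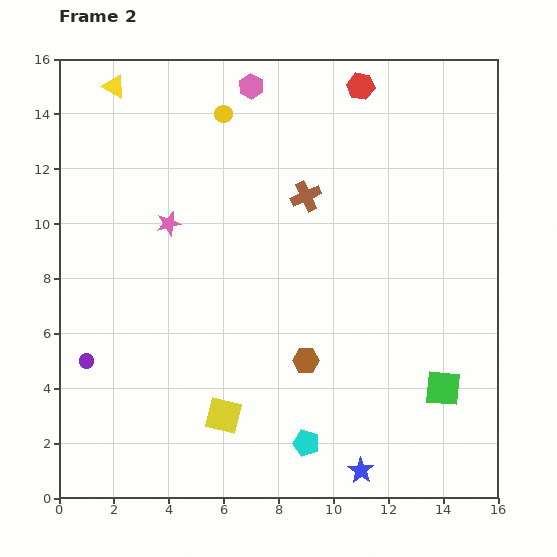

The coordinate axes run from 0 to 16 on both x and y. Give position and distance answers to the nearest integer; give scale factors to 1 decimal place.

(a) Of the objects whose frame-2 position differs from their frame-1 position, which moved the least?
the cyan pentagon

(moved 1)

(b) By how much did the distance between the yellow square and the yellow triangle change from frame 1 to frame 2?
+6

Distance in frame 1: 7. Distance in frame 2: 13.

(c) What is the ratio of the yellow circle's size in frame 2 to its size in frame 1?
0.6×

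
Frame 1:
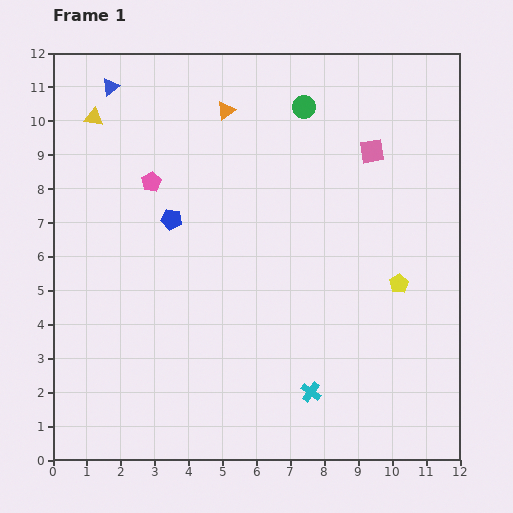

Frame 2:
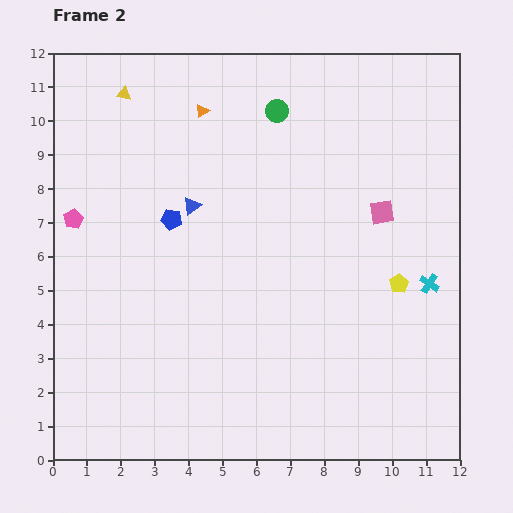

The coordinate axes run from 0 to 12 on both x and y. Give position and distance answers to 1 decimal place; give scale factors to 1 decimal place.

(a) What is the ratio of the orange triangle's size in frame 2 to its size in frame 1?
0.8×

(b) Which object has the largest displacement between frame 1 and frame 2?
the cyan cross

(moved 4.7; next 4.2)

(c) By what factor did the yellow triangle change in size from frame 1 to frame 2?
0.8×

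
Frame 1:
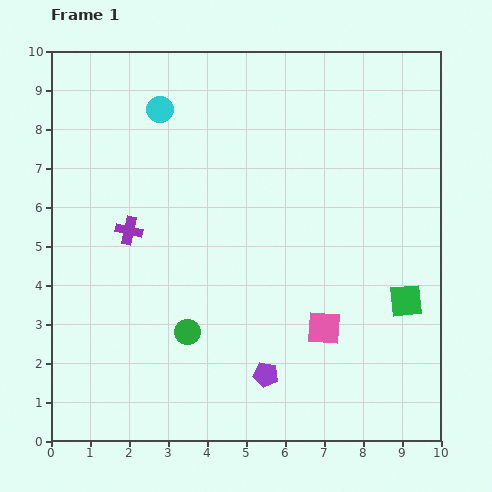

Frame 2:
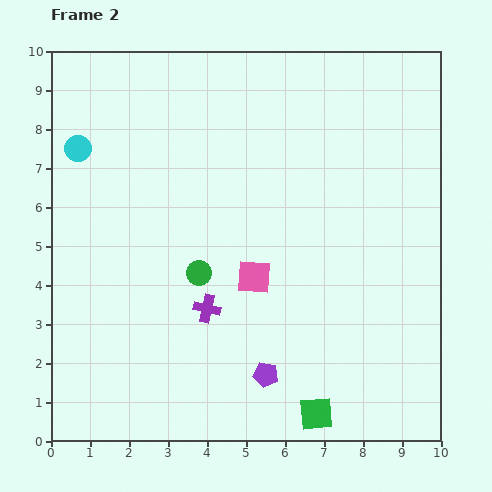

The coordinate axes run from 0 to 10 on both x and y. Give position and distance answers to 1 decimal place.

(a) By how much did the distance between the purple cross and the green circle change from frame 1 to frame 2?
-2.1

Distance in frame 1: 3.0. Distance in frame 2: 0.9.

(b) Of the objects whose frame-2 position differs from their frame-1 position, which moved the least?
the green circle

(moved 1.5)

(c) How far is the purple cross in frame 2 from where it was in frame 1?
2.8

The purple cross moved from (2.0, 5.4) to (4.0, 3.4), a distance of √(2.0² + 2.0²) ≈ 2.8.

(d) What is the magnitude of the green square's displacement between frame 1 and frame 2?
3.7

The green square moved from (9.1, 3.6) to (6.8, 0.7), a distance of √(2.3² + 2.9²) ≈ 3.7.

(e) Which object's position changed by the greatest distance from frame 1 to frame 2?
the green square

(moved 3.7; next 2.8)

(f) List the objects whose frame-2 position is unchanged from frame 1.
the purple pentagon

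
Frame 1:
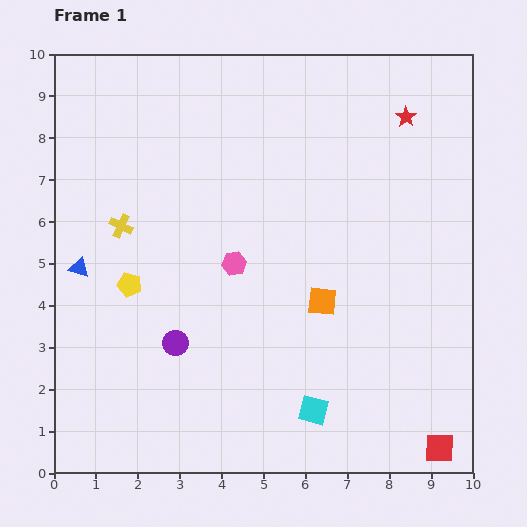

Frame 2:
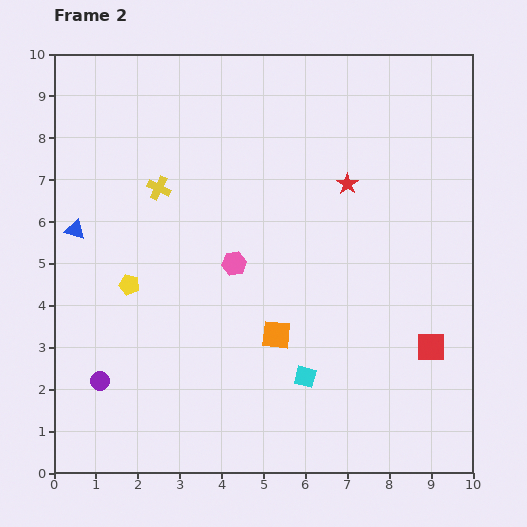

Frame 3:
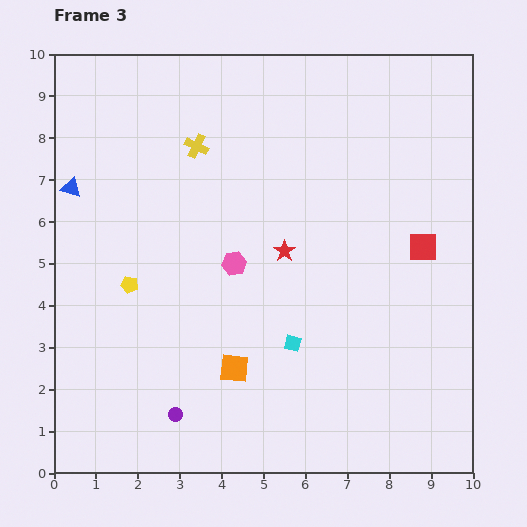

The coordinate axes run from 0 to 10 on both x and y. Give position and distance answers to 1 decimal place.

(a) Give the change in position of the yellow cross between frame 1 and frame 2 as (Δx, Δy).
(0.9, 0.9)

The yellow cross was at (1.6, 5.9) in frame 1 and (2.5, 6.8) in frame 2.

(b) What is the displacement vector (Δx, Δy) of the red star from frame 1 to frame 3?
(-2.9, -3.2)

The red star was at (8.4, 8.5) in frame 1 and (5.5, 5.3) in frame 3.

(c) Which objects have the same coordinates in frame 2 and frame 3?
the yellow pentagon, the pink hexagon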